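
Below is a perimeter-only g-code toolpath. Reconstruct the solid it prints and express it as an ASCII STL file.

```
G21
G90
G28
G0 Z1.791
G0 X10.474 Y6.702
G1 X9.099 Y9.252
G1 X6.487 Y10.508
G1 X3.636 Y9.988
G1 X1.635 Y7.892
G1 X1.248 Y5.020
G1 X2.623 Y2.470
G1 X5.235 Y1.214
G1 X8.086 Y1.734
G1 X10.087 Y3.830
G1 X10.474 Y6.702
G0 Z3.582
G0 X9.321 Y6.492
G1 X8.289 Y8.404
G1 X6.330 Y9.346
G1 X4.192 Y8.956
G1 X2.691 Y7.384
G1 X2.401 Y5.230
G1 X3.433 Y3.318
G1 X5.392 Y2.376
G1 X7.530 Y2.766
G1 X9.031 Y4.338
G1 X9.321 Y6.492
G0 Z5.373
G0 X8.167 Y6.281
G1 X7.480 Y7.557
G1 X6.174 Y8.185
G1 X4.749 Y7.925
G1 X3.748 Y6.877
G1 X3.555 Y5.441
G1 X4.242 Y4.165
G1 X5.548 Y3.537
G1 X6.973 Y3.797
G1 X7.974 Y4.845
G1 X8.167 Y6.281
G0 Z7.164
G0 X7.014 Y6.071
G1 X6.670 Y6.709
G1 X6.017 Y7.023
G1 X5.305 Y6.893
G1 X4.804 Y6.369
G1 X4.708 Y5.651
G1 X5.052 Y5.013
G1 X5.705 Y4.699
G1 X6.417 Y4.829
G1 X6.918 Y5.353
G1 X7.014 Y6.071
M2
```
solid part
  facet normal 0.0000 0.0000 -1.0000
    outer loop
      vertex 6.643 11.670 0.000
      vertex 9.908 10.100 0.000
      vertex 11.627 6.912 0.000
    endloop
  endfacet
  facet normal 0.0000 0.0000 -1.0000
    outer loop
      vertex 3.080 11.020 0.000
      vertex 6.643 11.670 0.000
      vertex 11.627 6.912 0.000
    endloop
  endfacet
  facet normal 0.0000 0.0000 -1.0000
    outer loop
      vertex 0.578 8.400 0.000
      vertex 3.080 11.020 0.000
      vertex 11.627 6.912 0.000
    endloop
  endfacet
  facet normal 0.0000 0.0000 -1.0000
    outer loop
      vertex 0.095 4.810 0.000
      vertex 0.578 8.400 0.000
      vertex 11.627 6.912 0.000
    endloop
  endfacet
  facet normal 0.0000 0.0000 -1.0000
    outer loop
      vertex 1.814 1.622 0.000
      vertex 0.095 4.810 0.000
      vertex 11.627 6.912 0.000
    endloop
  endfacet
  facet normal 0.0000 0.0000 -1.0000
    outer loop
      vertex 5.079 0.052 0.000
      vertex 1.814 1.622 0.000
      vertex 11.627 6.912 0.000
    endloop
  endfacet
  facet normal 0.0000 0.0000 -1.0000
    outer loop
      vertex 8.642 0.702 0.000
      vertex 5.079 0.052 0.000
      vertex 11.627 6.912 0.000
    endloop
  endfacet
  facet normal 0.0000 0.0000 -1.0000
    outer loop
      vertex 11.144 3.322 0.000
      vertex 8.642 0.702 0.000
      vertex 11.627 6.912 0.000
    endloop
  endfacet
  facet normal 0.7473 0.4029 0.5284
    outer loop
      vertex 11.627 6.912 0.000
      vertex 9.908 10.100 0.000
      vertex 5.861 5.861 8.955
    endloop
  endfacet
  facet normal 0.3679 0.7651 0.5284
    outer loop
      vertex 9.908 10.100 0.000
      vertex 6.643 11.670 0.000
      vertex 5.861 5.861 8.955
    endloop
  endfacet
  facet normal -0.1524 0.8352 0.5285
    outer loop
      vertex 6.643 11.670 0.000
      vertex 3.080 11.020 0.000
      vertex 5.861 5.861 8.955
    endloop
  endfacet
  facet normal -0.6140 0.5863 0.5285
    outer loop
      vertex 3.080 11.020 0.000
      vertex 0.578 8.400 0.000
      vertex 5.861 5.861 8.955
    endloop
  endfacet
  facet normal -0.8414 0.1132 0.5285
    outer loop
      vertex 0.578 8.400 0.000
      vertex 0.095 4.810 0.000
      vertex 5.861 5.861 8.955
    endloop
  endfacet
  facet normal -0.7473 -0.4029 0.5284
    outer loop
      vertex 0.095 4.810 0.000
      vertex 1.814 1.622 0.000
      vertex 5.861 5.861 8.955
    endloop
  endfacet
  facet normal -0.3679 -0.7651 0.5284
    outer loop
      vertex 1.814 1.622 0.000
      vertex 5.079 0.052 0.000
      vertex 5.861 5.861 8.955
    endloop
  endfacet
  facet normal 0.1524 -0.8352 0.5285
    outer loop
      vertex 5.079 0.052 0.000
      vertex 8.642 0.702 0.000
      vertex 5.861 5.861 8.955
    endloop
  endfacet
  facet normal 0.6140 -0.5863 0.5285
    outer loop
      vertex 8.642 0.702 0.000
      vertex 11.144 3.322 0.000
      vertex 5.861 5.861 8.955
    endloop
  endfacet
  facet normal 0.8414 -0.1132 0.5285
    outer loop
      vertex 11.144 3.322 0.000
      vertex 11.627 6.912 0.000
      vertex 5.861 5.861 8.955
    endloop
  endfacet
endsolid part

The G0 Z moves step by Δz≈1.791 mm. The G1 loops shrink linearly with z, so the solid tapers from its base footprint up to z≈8.96. Closing with a flat bottom cap and the tapered top and triangulating gives 18 facets — a regular 10-sided pyramid, base circumscribed radius ≈ 5.86 mm, apex at z ≈ 8.96 mm.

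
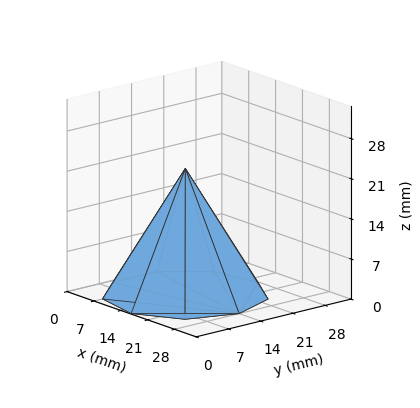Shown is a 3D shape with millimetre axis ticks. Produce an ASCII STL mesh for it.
Reading the render: the shape is a regular 9-sided pyramid, base circumscribed radius ≈ 14 mm, apex at z ≈ 22 mm (dimensions read to the nearest mm from the axis ticks). For the STL, each face is triangulated and given an outward normal.

solid part
  facet normal 0.0000 0.0000 -1.0000
    outer loop
      vertex 16.431 27.787 0.000
      vertex 24.725 22.999 0.000
      vertex 28.000 14.000 0.000
    endloop
  endfacet
  facet normal 0.0000 0.0000 -1.0000
    outer loop
      vertex 7.000 26.124 0.000
      vertex 16.431 27.787 0.000
      vertex 28.000 14.000 0.000
    endloop
  endfacet
  facet normal 0.0000 0.0000 -1.0000
    outer loop
      vertex 0.844 18.788 0.000
      vertex 7.000 26.124 0.000
      vertex 28.000 14.000 0.000
    endloop
  endfacet
  facet normal 0.0000 0.0000 -1.0000
    outer loop
      vertex 0.844 9.212 0.000
      vertex 0.844 18.788 0.000
      vertex 28.000 14.000 0.000
    endloop
  endfacet
  facet normal 0.0000 0.0000 -1.0000
    outer loop
      vertex 7.000 1.876 0.000
      vertex 0.844 9.212 0.000
      vertex 28.000 14.000 0.000
    endloop
  endfacet
  facet normal 0.0000 0.0000 -1.0000
    outer loop
      vertex 16.431 0.213 0.000
      vertex 7.000 1.876 0.000
      vertex 28.000 14.000 0.000
    endloop
  endfacet
  facet normal 0.0000 0.0000 -1.0000
    outer loop
      vertex 24.725 5.001 0.000
      vertex 16.431 0.213 0.000
      vertex 28.000 14.000 0.000
    endloop
  endfacet
  facet normal 0.8065 0.2935 0.5132
    outer loop
      vertex 28.000 14.000 0.000
      vertex 24.725 22.999 0.000
      vertex 14.000 14.000 22.000
    endloop
  endfacet
  facet normal 0.4291 0.7433 0.5132
    outer loop
      vertex 24.725 22.999 0.000
      vertex 16.431 27.787 0.000
      vertex 14.000 14.000 22.000
    endloop
  endfacet
  facet normal -0.1490 0.8452 0.5132
    outer loop
      vertex 16.431 27.787 0.000
      vertex 7.000 26.124 0.000
      vertex 14.000 14.000 22.000
    endloop
  endfacet
  facet normal -0.6574 0.5517 0.5132
    outer loop
      vertex 7.000 26.124 0.000
      vertex 0.844 18.788 0.000
      vertex 14.000 14.000 22.000
    endloop
  endfacet
  facet normal -0.8582 0.0000 0.5132
    outer loop
      vertex 0.844 18.788 0.000
      vertex 0.844 9.212 0.000
      vertex 14.000 14.000 22.000
    endloop
  endfacet
  facet normal -0.6574 -0.5517 0.5132
    outer loop
      vertex 0.844 9.212 0.000
      vertex 7.000 1.876 0.000
      vertex 14.000 14.000 22.000
    endloop
  endfacet
  facet normal -0.1490 -0.8452 0.5132
    outer loop
      vertex 7.000 1.876 0.000
      vertex 16.431 0.213 0.000
      vertex 14.000 14.000 22.000
    endloop
  endfacet
  facet normal 0.4291 -0.7433 0.5132
    outer loop
      vertex 16.431 0.213 0.000
      vertex 24.725 5.001 0.000
      vertex 14.000 14.000 22.000
    endloop
  endfacet
  facet normal 0.8065 -0.2935 0.5132
    outer loop
      vertex 24.725 5.001 0.000
      vertex 28.000 14.000 0.000
      vertex 14.000 14.000 22.000
    endloop
  endfacet
endsolid part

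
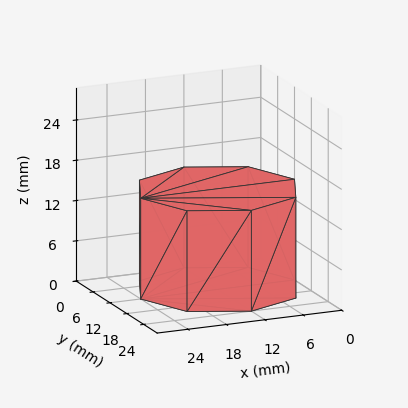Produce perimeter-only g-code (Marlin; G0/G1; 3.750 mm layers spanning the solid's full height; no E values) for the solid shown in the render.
Reading the render: the shape is a regular 8-sided prism (a cylinder approximated with 8 flat sides), circumscribed radius ≈ 12 mm, height ≈ 15 mm (dimensions read to the nearest mm from the axis ticks). For the g-code, the solid's height is divided into equal slices at the stated Δz and each level perimeter traced with G1 moves after a G0 lift.

; perimeter-only toolpath
G21 ; units = mm
G90 ; absolute positioning
G28 ; home
; layer 1
G0 Z3.750
G0 X24.000 Y12.000
G1 X20.485 Y20.485
G1 X12.000 Y24.000
G1 X3.515 Y20.485
G1 X0.000 Y12.000
G1 X3.515 Y3.515
G1 X12.000 Y0.000
G1 X20.485 Y3.515
G1 X24.000 Y12.000
; layer 2
G0 Z7.500
G0 X24.000 Y12.000
G1 X20.485 Y20.485
G1 X12.000 Y24.000
G1 X3.515 Y20.485
G1 X0.000 Y12.000
G1 X3.515 Y3.515
G1 X12.000 Y0.000
G1 X20.485 Y3.515
G1 X24.000 Y12.000
; layer 3
G0 Z11.250
G0 X24.000 Y12.000
G1 X20.485 Y20.485
G1 X12.000 Y24.000
G1 X3.515 Y20.485
G1 X0.000 Y12.000
G1 X3.515 Y3.515
G1 X12.000 Y0.000
G1 X20.485 Y3.515
G1 X24.000 Y12.000
; layer 4
G0 Z15.000
G0 X24.000 Y12.000
G1 X20.485 Y20.485
G1 X12.000 Y24.000
G1 X3.515 Y20.485
G1 X0.000 Y12.000
G1 X3.515 Y3.515
G1 X12.000 Y0.000
G1 X20.485 Y3.515
G1 X24.000 Y12.000
M2 ; end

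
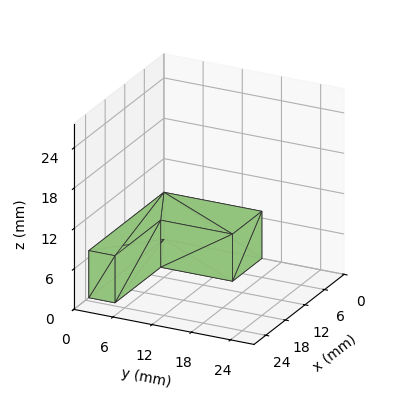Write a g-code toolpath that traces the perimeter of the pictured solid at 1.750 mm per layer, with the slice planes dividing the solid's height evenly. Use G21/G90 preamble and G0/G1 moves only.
Reading the render: the shape is an L-shaped prism: outer 23 × 15 mm, arm thicknesses ≈ 4 mm (horizontal) and 9 mm (vertical), extruded 7 mm in z (dimensions read to the nearest mm from the axis ticks). For the g-code, the solid's height is divided into equal slices at the stated Δz and each level perimeter traced with G1 moves after a G0 lift.

; perimeter-only toolpath
G21 ; units = mm
G90 ; absolute positioning
G28 ; home
; layer 1
G0 Z1.750
G0 X0.000 Y0.000
G1 X23.000 Y0.000
G1 X23.000 Y4.000
G1 X9.000 Y4.000
G1 X9.000 Y15.000
G1 X0.000 Y15.000
G1 X0.000 Y0.000
; layer 2
G0 Z3.500
G0 X0.000 Y0.000
G1 X23.000 Y0.000
G1 X23.000 Y4.000
G1 X9.000 Y4.000
G1 X9.000 Y15.000
G1 X0.000 Y15.000
G1 X0.000 Y0.000
; layer 3
G0 Z5.250
G0 X0.000 Y0.000
G1 X23.000 Y0.000
G1 X23.000 Y4.000
G1 X9.000 Y4.000
G1 X9.000 Y15.000
G1 X0.000 Y15.000
G1 X0.000 Y0.000
; layer 4
G0 Z7.000
G0 X0.000 Y0.000
G1 X23.000 Y0.000
G1 X23.000 Y4.000
G1 X9.000 Y4.000
G1 X9.000 Y15.000
G1 X0.000 Y15.000
G1 X0.000 Y0.000
M2 ; end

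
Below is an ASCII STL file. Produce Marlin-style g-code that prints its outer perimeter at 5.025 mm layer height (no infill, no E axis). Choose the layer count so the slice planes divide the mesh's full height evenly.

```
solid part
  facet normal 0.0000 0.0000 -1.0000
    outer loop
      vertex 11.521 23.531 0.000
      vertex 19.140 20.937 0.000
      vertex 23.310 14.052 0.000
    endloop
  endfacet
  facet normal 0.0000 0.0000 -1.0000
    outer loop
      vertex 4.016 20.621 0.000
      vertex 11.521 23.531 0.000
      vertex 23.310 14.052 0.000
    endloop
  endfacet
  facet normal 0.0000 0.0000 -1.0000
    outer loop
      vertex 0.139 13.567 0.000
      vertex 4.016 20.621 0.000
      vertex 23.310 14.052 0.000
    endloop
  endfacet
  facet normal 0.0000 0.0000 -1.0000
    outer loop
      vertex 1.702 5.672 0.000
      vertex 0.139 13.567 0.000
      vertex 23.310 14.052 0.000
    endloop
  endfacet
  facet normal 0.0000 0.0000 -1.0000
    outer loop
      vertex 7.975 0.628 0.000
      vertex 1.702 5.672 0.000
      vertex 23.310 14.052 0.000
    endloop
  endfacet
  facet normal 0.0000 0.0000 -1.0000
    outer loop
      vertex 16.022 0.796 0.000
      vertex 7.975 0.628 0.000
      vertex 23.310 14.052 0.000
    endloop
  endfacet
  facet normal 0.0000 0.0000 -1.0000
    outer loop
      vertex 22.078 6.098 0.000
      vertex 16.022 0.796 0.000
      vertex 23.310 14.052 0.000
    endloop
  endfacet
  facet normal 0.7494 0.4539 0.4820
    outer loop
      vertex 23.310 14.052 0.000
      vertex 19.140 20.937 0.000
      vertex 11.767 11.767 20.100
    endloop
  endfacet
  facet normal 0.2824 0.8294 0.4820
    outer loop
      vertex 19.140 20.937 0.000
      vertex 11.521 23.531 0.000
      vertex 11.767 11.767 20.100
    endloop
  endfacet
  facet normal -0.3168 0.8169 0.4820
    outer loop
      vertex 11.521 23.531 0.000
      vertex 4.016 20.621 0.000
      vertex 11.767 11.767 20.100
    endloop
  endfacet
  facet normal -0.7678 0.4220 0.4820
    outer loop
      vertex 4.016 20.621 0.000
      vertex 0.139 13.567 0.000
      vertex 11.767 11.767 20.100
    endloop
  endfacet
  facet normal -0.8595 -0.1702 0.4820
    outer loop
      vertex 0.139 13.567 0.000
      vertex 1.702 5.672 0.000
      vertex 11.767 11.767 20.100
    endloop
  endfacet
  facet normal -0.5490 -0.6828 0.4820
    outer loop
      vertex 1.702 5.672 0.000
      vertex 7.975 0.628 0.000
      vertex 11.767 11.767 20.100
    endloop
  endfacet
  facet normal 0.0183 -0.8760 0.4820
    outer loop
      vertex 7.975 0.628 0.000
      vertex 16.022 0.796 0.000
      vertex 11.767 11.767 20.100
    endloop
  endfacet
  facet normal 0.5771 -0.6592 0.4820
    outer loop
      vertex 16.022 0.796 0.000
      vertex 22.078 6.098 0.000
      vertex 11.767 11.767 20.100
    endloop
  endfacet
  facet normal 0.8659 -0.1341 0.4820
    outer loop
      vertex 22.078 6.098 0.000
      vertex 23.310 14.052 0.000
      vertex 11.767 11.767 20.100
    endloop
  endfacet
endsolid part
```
; perimeter-only toolpath
G21 ; units = mm
G90 ; absolute positioning
G28 ; home
; layer 1
G0 Z5.025
G0 X20.424 Y13.481
G1 X17.297 Y18.645
G1 X11.582 Y20.590
G1 X5.954 Y18.407
G1 X3.046 Y13.117
G1 X4.218 Y7.196
G1 X8.923 Y3.413
G1 X14.958 Y3.539
G1 X19.500 Y7.515
G1 X20.424 Y13.481
; layer 2
G0 Z10.050
G0 X17.538 Y12.909
G1 X15.454 Y16.352
G1 X11.644 Y17.649
G1 X7.891 Y16.194
G1 X5.953 Y12.667
G1 X6.734 Y8.720
G1 X9.871 Y6.197
G1 X13.894 Y6.281
G1 X16.922 Y8.932
G1 X17.538 Y12.909
; layer 3
G0 Z15.075
G0 X14.653 Y12.338
G1 X13.610 Y14.059
G1 X11.706 Y14.708
G1 X9.829 Y13.980
G1 X8.860 Y12.217
G1 X9.251 Y10.243
G1 X10.819 Y8.982
G1 X12.831 Y9.024
G1 X14.345 Y10.350
G1 X14.653 Y12.338
M2 ; end

The solid is a regular 9-sided pyramid, base circumscribed radius ≈ 11.8 mm, apex at z ≈ 20.1 mm. Slicing at Δz = 5.025 mm — 4 equal slices spanning the solid's height, so layer i sits at z = i·h/4 — gives 3 non-empty perimeters. Each is a 9-segment closed polygon; G0 lifts to the layer z and rapids to the start vertex, then G1 traces the edges. The cross-section shrinks linearly with z (the slice at the apex is degenerate and omitted).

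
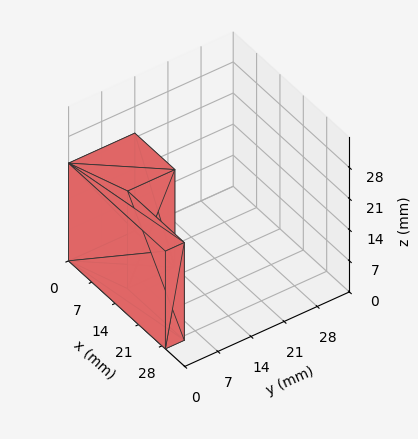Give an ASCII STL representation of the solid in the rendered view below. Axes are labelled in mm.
Reading the render: the shape is an L-shaped prism: outer 29 × 14 mm, arm thicknesses ≈ 4 mm (horizontal) and 12 mm (vertical), extruded 22 mm in z (dimensions read to the nearest mm from the axis ticks). For the STL, each face is triangulated and given an outward normal.

solid part
  facet normal 0.0000 0.0000 -1.0000
    outer loop
      vertex 29.000 4.000 0.000
      vertex 29.000 0.000 0.000
      vertex 0.000 0.000 0.000
    endloop
  endfacet
  facet normal 0.0000 0.0000 -1.0000
    outer loop
      vertex 12.000 4.000 0.000
      vertex 29.000 4.000 0.000
      vertex 0.000 0.000 0.000
    endloop
  endfacet
  facet normal 0.0000 0.0000 -1.0000
    outer loop
      vertex 12.000 14.000 0.000
      vertex 12.000 4.000 0.000
      vertex 0.000 0.000 0.000
    endloop
  endfacet
  facet normal 0.0000 0.0000 -1.0000
    outer loop
      vertex 0.000 14.000 0.000
      vertex 12.000 14.000 0.000
      vertex 0.000 0.000 0.000
    endloop
  endfacet
  facet normal 0.0000 0.0000 1.0000
    outer loop
      vertex 0.000 0.000 22.000
      vertex 29.000 0.000 22.000
      vertex 29.000 4.000 22.000
    endloop
  endfacet
  facet normal 0.0000 0.0000 1.0000
    outer loop
      vertex 0.000 0.000 22.000
      vertex 29.000 4.000 22.000
      vertex 12.000 4.000 22.000
    endloop
  endfacet
  facet normal 0.0000 0.0000 1.0000
    outer loop
      vertex 0.000 0.000 22.000
      vertex 12.000 4.000 22.000
      vertex 12.000 14.000 22.000
    endloop
  endfacet
  facet normal 0.0000 0.0000 1.0000
    outer loop
      vertex 0.000 0.000 22.000
      vertex 12.000 14.000 22.000
      vertex 0.000 14.000 22.000
    endloop
  endfacet
  facet normal 0.0000 -1.0000 0.0000
    outer loop
      vertex 0.000 0.000 0.000
      vertex 29.000 0.000 0.000
      vertex 29.000 0.000 22.000
    endloop
  endfacet
  facet normal 0.0000 -1.0000 0.0000
    outer loop
      vertex 0.000 0.000 0.000
      vertex 29.000 0.000 22.000
      vertex 0.000 0.000 22.000
    endloop
  endfacet
  facet normal 1.0000 0.0000 0.0000
    outer loop
      vertex 29.000 0.000 0.000
      vertex 29.000 4.000 0.000
      vertex 29.000 4.000 22.000
    endloop
  endfacet
  facet normal 1.0000 0.0000 0.0000
    outer loop
      vertex 29.000 0.000 0.000
      vertex 29.000 4.000 22.000
      vertex 29.000 0.000 22.000
    endloop
  endfacet
  facet normal 0.0000 1.0000 0.0000
    outer loop
      vertex 29.000 4.000 0.000
      vertex 12.000 4.000 0.000
      vertex 12.000 4.000 22.000
    endloop
  endfacet
  facet normal 0.0000 1.0000 0.0000
    outer loop
      vertex 29.000 4.000 0.000
      vertex 12.000 4.000 22.000
      vertex 29.000 4.000 22.000
    endloop
  endfacet
  facet normal 1.0000 0.0000 0.0000
    outer loop
      vertex 12.000 4.000 0.000
      vertex 12.000 14.000 0.000
      vertex 12.000 14.000 22.000
    endloop
  endfacet
  facet normal 1.0000 0.0000 0.0000
    outer loop
      vertex 12.000 4.000 0.000
      vertex 12.000 14.000 22.000
      vertex 12.000 4.000 22.000
    endloop
  endfacet
  facet normal 0.0000 1.0000 0.0000
    outer loop
      vertex 12.000 14.000 0.000
      vertex 0.000 14.000 0.000
      vertex 0.000 14.000 22.000
    endloop
  endfacet
  facet normal 0.0000 1.0000 0.0000
    outer loop
      vertex 12.000 14.000 0.000
      vertex 0.000 14.000 22.000
      vertex 12.000 14.000 22.000
    endloop
  endfacet
  facet normal -1.0000 0.0000 0.0000
    outer loop
      vertex 0.000 14.000 0.000
      vertex 0.000 0.000 0.000
      vertex 0.000 0.000 22.000
    endloop
  endfacet
  facet normal -1.0000 0.0000 0.0000
    outer loop
      vertex 0.000 14.000 0.000
      vertex 0.000 0.000 22.000
      vertex 0.000 14.000 22.000
    endloop
  endfacet
endsolid part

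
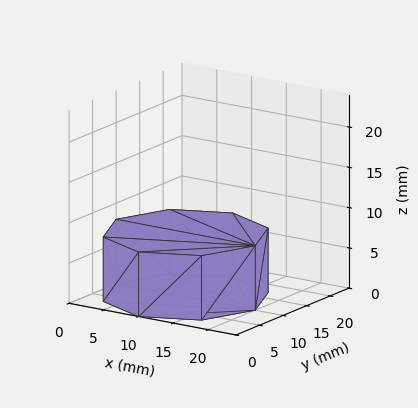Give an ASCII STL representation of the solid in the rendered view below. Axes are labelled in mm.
Reading the render: the shape is a regular 8-sided prism (a cylinder approximated with 8 flat sides), circumscribed radius ≈ 10 mm, height ≈ 8 mm (dimensions read to the nearest mm from the axis ticks). For the STL, each face is triangulated and given an outward normal.

solid part
  facet normal 0.0000 0.0000 -1.0000
    outer loop
      vertex 10.00 20.00 0.00
      vertex 17.07 17.07 0.00
      vertex 20.00 10.00 0.00
    endloop
  endfacet
  facet normal 0.0000 0.0000 -1.0000
    outer loop
      vertex 2.93 17.07 0.00
      vertex 10.00 20.00 0.00
      vertex 20.00 10.00 0.00
    endloop
  endfacet
  facet normal 0.0000 0.0000 -1.0000
    outer loop
      vertex 0.00 10.00 0.00
      vertex 2.93 17.07 0.00
      vertex 20.00 10.00 0.00
    endloop
  endfacet
  facet normal 0.0000 0.0000 -1.0000
    outer loop
      vertex 2.93 2.93 0.00
      vertex 0.00 10.00 0.00
      vertex 20.00 10.00 0.00
    endloop
  endfacet
  facet normal 0.0000 0.0000 -1.0000
    outer loop
      vertex 10.00 0.00 0.00
      vertex 2.93 2.93 0.00
      vertex 20.00 10.00 0.00
    endloop
  endfacet
  facet normal 0.0000 0.0000 -1.0000
    outer loop
      vertex 17.07 2.93 0.00
      vertex 10.00 0.00 0.00
      vertex 20.00 10.00 0.00
    endloop
  endfacet
  facet normal 0.0000 0.0000 1.0000
    outer loop
      vertex 20.00 10.00 8.00
      vertex 17.07 17.07 8.00
      vertex 10.00 20.00 8.00
    endloop
  endfacet
  facet normal 0.0000 0.0000 1.0000
    outer loop
      vertex 20.00 10.00 8.00
      vertex 10.00 20.00 8.00
      vertex 2.93 17.07 8.00
    endloop
  endfacet
  facet normal 0.0000 0.0000 1.0000
    outer loop
      vertex 20.00 10.00 8.00
      vertex 2.93 17.07 8.00
      vertex 0.00 10.00 8.00
    endloop
  endfacet
  facet normal 0.0000 0.0000 1.0000
    outer loop
      vertex 20.00 10.00 8.00
      vertex 0.00 10.00 8.00
      vertex 2.93 2.93 8.00
    endloop
  endfacet
  facet normal 0.0000 0.0000 1.0000
    outer loop
      vertex 20.00 10.00 8.00
      vertex 2.93 2.93 8.00
      vertex 10.00 0.00 8.00
    endloop
  endfacet
  facet normal 0.0000 0.0000 1.0000
    outer loop
      vertex 20.00 10.00 8.00
      vertex 10.00 0.00 8.00
      vertex 17.07 2.93 8.00
    endloop
  endfacet
  facet normal 0.9238 0.3829 0.0000
    outer loop
      vertex 20.00 10.00 0.00
      vertex 17.07 17.07 0.00
      vertex 17.07 17.07 8.00
    endloop
  endfacet
  facet normal 0.9238 0.3829 0.0000
    outer loop
      vertex 20.00 10.00 0.00
      vertex 17.07 17.07 8.00
      vertex 20.00 10.00 8.00
    endloop
  endfacet
  facet normal 0.3829 0.9238 0.0000
    outer loop
      vertex 17.07 17.07 0.00
      vertex 10.00 20.00 0.00
      vertex 10.00 20.00 8.00
    endloop
  endfacet
  facet normal 0.3829 0.9238 0.0000
    outer loop
      vertex 17.07 17.07 0.00
      vertex 10.00 20.00 8.00
      vertex 17.07 17.07 8.00
    endloop
  endfacet
  facet normal -0.3829 0.9238 0.0000
    outer loop
      vertex 10.00 20.00 0.00
      vertex 2.93 17.07 0.00
      vertex 2.93 17.07 8.00
    endloop
  endfacet
  facet normal -0.3829 0.9238 0.0000
    outer loop
      vertex 10.00 20.00 0.00
      vertex 2.93 17.07 8.00
      vertex 10.00 20.00 8.00
    endloop
  endfacet
  facet normal -0.9238 0.3829 0.0000
    outer loop
      vertex 2.93 17.07 0.00
      vertex 0.00 10.00 0.00
      vertex 0.00 10.00 8.00
    endloop
  endfacet
  facet normal -0.9238 0.3829 0.0000
    outer loop
      vertex 2.93 17.07 0.00
      vertex 0.00 10.00 8.00
      vertex 2.93 17.07 8.00
    endloop
  endfacet
  facet normal -0.9238 -0.3829 0.0000
    outer loop
      vertex 0.00 10.00 0.00
      vertex 2.93 2.93 0.00
      vertex 2.93 2.93 8.00
    endloop
  endfacet
  facet normal -0.9238 -0.3829 0.0000
    outer loop
      vertex 0.00 10.00 0.00
      vertex 2.93 2.93 8.00
      vertex 0.00 10.00 8.00
    endloop
  endfacet
  facet normal -0.3829 -0.9238 0.0000
    outer loop
      vertex 2.93 2.93 0.00
      vertex 10.00 0.00 0.00
      vertex 10.00 0.00 8.00
    endloop
  endfacet
  facet normal -0.3829 -0.9238 0.0000
    outer loop
      vertex 2.93 2.93 0.00
      vertex 10.00 0.00 8.00
      vertex 2.93 2.93 8.00
    endloop
  endfacet
  facet normal 0.3829 -0.9238 0.0000
    outer loop
      vertex 10.00 0.00 0.00
      vertex 17.07 2.93 0.00
      vertex 17.07 2.93 8.00
    endloop
  endfacet
  facet normal 0.3829 -0.9238 0.0000
    outer loop
      vertex 10.00 0.00 0.00
      vertex 17.07 2.93 8.00
      vertex 10.00 0.00 8.00
    endloop
  endfacet
  facet normal 0.9238 -0.3829 0.0000
    outer loop
      vertex 17.07 2.93 0.00
      vertex 20.00 10.00 0.00
      vertex 20.00 10.00 8.00
    endloop
  endfacet
  facet normal 0.9238 -0.3829 0.0000
    outer loop
      vertex 17.07 2.93 0.00
      vertex 20.00 10.00 8.00
      vertex 17.07 2.93 8.00
    endloop
  endfacet
endsolid part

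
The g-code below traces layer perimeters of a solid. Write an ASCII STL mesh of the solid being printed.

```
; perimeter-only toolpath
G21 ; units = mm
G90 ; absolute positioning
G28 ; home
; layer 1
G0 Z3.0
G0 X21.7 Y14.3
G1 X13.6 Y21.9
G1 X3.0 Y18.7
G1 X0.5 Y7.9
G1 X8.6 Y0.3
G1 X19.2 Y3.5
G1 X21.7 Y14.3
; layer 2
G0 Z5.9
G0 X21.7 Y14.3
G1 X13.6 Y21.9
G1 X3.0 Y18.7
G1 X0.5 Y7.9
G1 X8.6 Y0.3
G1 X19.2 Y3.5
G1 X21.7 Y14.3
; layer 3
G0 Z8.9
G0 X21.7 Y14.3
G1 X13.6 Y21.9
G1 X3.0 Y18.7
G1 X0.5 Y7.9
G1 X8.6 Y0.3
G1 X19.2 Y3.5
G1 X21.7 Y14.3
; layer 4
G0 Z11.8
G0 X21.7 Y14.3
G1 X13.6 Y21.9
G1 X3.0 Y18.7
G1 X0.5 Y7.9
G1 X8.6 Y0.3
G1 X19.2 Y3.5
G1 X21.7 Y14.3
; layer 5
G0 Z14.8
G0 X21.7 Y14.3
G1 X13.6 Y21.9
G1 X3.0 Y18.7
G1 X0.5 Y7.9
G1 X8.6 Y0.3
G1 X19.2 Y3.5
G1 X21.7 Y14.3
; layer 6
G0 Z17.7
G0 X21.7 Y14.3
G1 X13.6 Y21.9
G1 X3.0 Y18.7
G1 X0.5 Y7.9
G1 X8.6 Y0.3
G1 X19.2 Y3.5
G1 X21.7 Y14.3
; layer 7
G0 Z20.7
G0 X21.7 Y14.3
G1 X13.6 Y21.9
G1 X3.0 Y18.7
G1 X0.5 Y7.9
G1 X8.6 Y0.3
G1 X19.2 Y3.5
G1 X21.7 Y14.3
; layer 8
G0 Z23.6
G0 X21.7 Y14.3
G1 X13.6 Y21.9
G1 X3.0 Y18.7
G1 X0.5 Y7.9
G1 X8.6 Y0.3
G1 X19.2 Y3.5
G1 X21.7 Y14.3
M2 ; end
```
solid part
  facet normal 0.0000 0.0000 -1.0000
    outer loop
      vertex 3.0 18.7 0.0
      vertex 13.6 21.9 0.0
      vertex 21.7 14.3 0.0
    endloop
  endfacet
  facet normal 0.0000 0.0000 -1.0000
    outer loop
      vertex 0.5 7.9 0.0
      vertex 3.0 18.7 0.0
      vertex 21.7 14.3 0.0
    endloop
  endfacet
  facet normal 0.0000 0.0000 -1.0000
    outer loop
      vertex 8.6 0.3 0.0
      vertex 0.5 7.9 0.0
      vertex 21.7 14.3 0.0
    endloop
  endfacet
  facet normal 0.0000 0.0000 -1.0000
    outer loop
      vertex 19.2 3.5 0.0
      vertex 8.6 0.3 0.0
      vertex 21.7 14.3 0.0
    endloop
  endfacet
  facet normal 0.0000 0.0000 1.0000
    outer loop
      vertex 21.7 14.3 23.6
      vertex 13.6 21.9 23.6
      vertex 3.0 18.7 23.6
    endloop
  endfacet
  facet normal 0.0000 0.0000 1.0000
    outer loop
      vertex 21.7 14.3 23.6
      vertex 3.0 18.7 23.6
      vertex 0.5 7.9 23.6
    endloop
  endfacet
  facet normal 0.0000 0.0000 1.0000
    outer loop
      vertex 21.7 14.3 23.6
      vertex 0.5 7.9 23.6
      vertex 8.6 0.3 23.6
    endloop
  endfacet
  facet normal 0.0000 0.0000 1.0000
    outer loop
      vertex 21.7 14.3 23.6
      vertex 8.6 0.3 23.6
      vertex 19.2 3.5 23.6
    endloop
  endfacet
  facet normal 0.6842 0.7293 0.0000
    outer loop
      vertex 21.7 14.3 0.0
      vertex 13.6 21.9 0.0
      vertex 13.6 21.9 23.6
    endloop
  endfacet
  facet normal 0.6842 0.7293 0.0000
    outer loop
      vertex 21.7 14.3 0.0
      vertex 13.6 21.9 23.6
      vertex 21.7 14.3 23.6
    endloop
  endfacet
  facet normal -0.2890 0.9573 0.0000
    outer loop
      vertex 13.6 21.9 0.0
      vertex 3.0 18.7 0.0
      vertex 3.0 18.7 23.6
    endloop
  endfacet
  facet normal -0.2890 0.9573 0.0000
    outer loop
      vertex 13.6 21.9 0.0
      vertex 3.0 18.7 23.6
      vertex 13.6 21.9 23.6
    endloop
  endfacet
  facet normal -0.9742 0.2255 0.0000
    outer loop
      vertex 3.0 18.7 0.0
      vertex 0.5 7.9 0.0
      vertex 0.5 7.9 23.6
    endloop
  endfacet
  facet normal -0.9742 0.2255 0.0000
    outer loop
      vertex 3.0 18.7 0.0
      vertex 0.5 7.9 23.6
      vertex 3.0 18.7 23.6
    endloop
  endfacet
  facet normal -0.6842 -0.7293 0.0000
    outer loop
      vertex 0.5 7.9 0.0
      vertex 8.6 0.3 0.0
      vertex 8.6 0.3 23.6
    endloop
  endfacet
  facet normal -0.6842 -0.7293 0.0000
    outer loop
      vertex 0.5 7.9 0.0
      vertex 8.6 0.3 23.6
      vertex 0.5 7.9 23.6
    endloop
  endfacet
  facet normal 0.2890 -0.9573 0.0000
    outer loop
      vertex 8.6 0.3 0.0
      vertex 19.2 3.5 0.0
      vertex 19.2 3.5 23.6
    endloop
  endfacet
  facet normal 0.2890 -0.9573 0.0000
    outer loop
      vertex 8.6 0.3 0.0
      vertex 19.2 3.5 23.6
      vertex 8.6 0.3 23.6
    endloop
  endfacet
  facet normal 0.9742 -0.2255 0.0000
    outer loop
      vertex 19.2 3.5 0.0
      vertex 21.7 14.3 0.0
      vertex 21.7 14.3 23.6
    endloop
  endfacet
  facet normal 0.9742 -0.2255 0.0000
    outer loop
      vertex 19.2 3.5 0.0
      vertex 21.7 14.3 23.6
      vertex 19.2 3.5 23.6
    endloop
  endfacet
endsolid part

The G0 Z moves step by Δz≈3.0 mm. Every layer's G1 loop is the same polygon, so the solid is a straight extrusion of it from z=0 to z≈23.6. Closing with flat bottom and top caps and triangulating gives 20 facets — a regular 6-sided prism (a cylinder approximated with 6 flat sides), circumscribed radius ≈ 11.1 mm, height ≈ 23.6 mm.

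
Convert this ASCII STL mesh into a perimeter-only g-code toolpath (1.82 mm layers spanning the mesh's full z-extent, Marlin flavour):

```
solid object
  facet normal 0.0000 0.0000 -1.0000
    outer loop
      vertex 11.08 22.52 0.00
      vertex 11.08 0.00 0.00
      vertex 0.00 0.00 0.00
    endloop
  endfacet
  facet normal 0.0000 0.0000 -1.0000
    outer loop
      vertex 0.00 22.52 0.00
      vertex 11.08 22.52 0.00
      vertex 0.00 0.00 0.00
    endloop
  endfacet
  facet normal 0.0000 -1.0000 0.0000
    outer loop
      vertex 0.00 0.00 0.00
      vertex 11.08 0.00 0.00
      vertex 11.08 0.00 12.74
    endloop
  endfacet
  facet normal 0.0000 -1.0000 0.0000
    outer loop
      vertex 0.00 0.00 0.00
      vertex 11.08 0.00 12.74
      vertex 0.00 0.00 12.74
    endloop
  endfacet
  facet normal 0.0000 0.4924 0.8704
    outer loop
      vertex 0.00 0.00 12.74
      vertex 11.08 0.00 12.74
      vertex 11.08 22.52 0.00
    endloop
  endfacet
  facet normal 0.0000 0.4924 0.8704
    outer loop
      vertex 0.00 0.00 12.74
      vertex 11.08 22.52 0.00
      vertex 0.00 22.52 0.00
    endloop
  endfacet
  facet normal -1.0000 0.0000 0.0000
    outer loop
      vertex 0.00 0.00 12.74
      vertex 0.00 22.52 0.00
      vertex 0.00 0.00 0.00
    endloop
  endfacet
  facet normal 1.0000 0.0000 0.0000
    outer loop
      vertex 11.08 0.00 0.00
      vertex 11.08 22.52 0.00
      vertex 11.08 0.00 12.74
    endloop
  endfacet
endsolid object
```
; perimeter-only toolpath
G21 ; units = mm
G90 ; absolute positioning
G28 ; home
; layer 1
G0 Z1.82
G0 X0.00 Y0.00
G1 X11.08 Y0.00
G1 X11.08 Y19.30
G1 X0.00 Y19.30
G1 X0.00 Y0.00
; layer 2
G0 Z3.64
G0 X0.00 Y0.00
G1 X11.08 Y0.00
G1 X11.08 Y16.09
G1 X0.00 Y16.09
G1 X0.00 Y0.00
; layer 3
G0 Z5.46
G0 X0.00 Y0.00
G1 X11.08 Y0.00
G1 X11.08 Y12.87
G1 X0.00 Y12.87
G1 X0.00 Y0.00
; layer 4
G0 Z7.28
G0 X0.00 Y0.00
G1 X11.08 Y0.00
G1 X11.08 Y9.65
G1 X0.00 Y9.65
G1 X0.00 Y0.00
; layer 5
G0 Z9.10
G0 X0.00 Y0.00
G1 X11.08 Y0.00
G1 X11.08 Y6.43
G1 X0.00 Y6.43
G1 X0.00 Y0.00
; layer 6
G0 Z10.92
G0 X0.00 Y0.00
G1 X11.08 Y0.00
G1 X11.08 Y3.22
G1 X0.00 Y3.22
G1 X0.00 Y0.00
M2 ; end

The solid is a wedge (ramp): 11.1 × 22.5 mm base, rising to 12.7 mm along the y=0 edge and sloping linearly to z=0 at y=22.5. Slicing at Δz = 1.82 mm — 7 equal slices spanning the solid's height, so layer i sits at z = i·h/7 — gives 6 non-empty perimeters. Each is a 4-segment closed polygon; G0 lifts to the layer z and rapids to the start vertex, then G1 traces the edges. The cross-section shrinks linearly with z (the slice at the apex is degenerate and omitted).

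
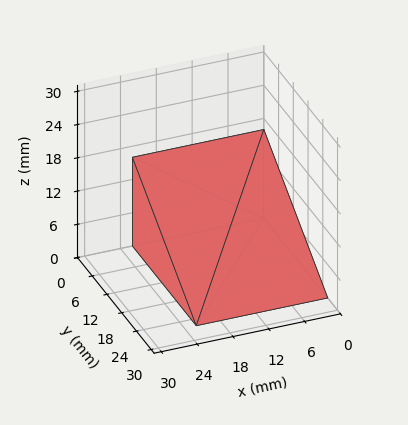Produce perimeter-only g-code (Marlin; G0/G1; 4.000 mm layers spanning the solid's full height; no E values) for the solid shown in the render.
Reading the render: the shape is a wedge (ramp): 22 × 26 mm base, rising to 16 mm along the y=0 edge and sloping linearly to z=0 at y=26 (dimensions read to the nearest mm from the axis ticks). For the g-code, the solid's height is divided into equal slices at the stated Δz and each level perimeter traced with G1 moves after a G0 lift.

; perimeter-only toolpath
G21 ; units = mm
G90 ; absolute positioning
G28 ; home
; layer 1
G0 Z4.000
G0 X0.000 Y0.000
G1 X22.000 Y0.000
G1 X22.000 Y19.500
G1 X0.000 Y19.500
G1 X0.000 Y0.000
; layer 2
G0 Z8.000
G0 X0.000 Y0.000
G1 X22.000 Y0.000
G1 X22.000 Y13.000
G1 X0.000 Y13.000
G1 X0.000 Y0.000
; layer 3
G0 Z12.000
G0 X0.000 Y0.000
G1 X22.000 Y0.000
G1 X22.000 Y6.500
G1 X0.000 Y6.500
G1 X0.000 Y0.000
M2 ; end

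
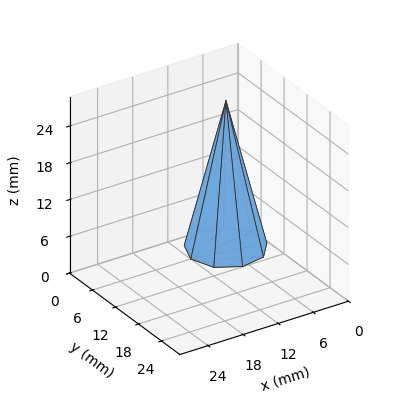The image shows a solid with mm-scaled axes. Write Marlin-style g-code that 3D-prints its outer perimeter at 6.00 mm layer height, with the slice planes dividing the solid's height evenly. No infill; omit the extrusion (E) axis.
Reading the render: the shape is a regular 9-sided pyramid, base circumscribed radius ≈ 6 mm, apex at z ≈ 24 mm (dimensions read to the nearest mm from the axis ticks). For the g-code, the solid's height is divided into equal slices at the stated Δz and each level perimeter traced with G1 moves after a G0 lift.

; perimeter-only toolpath
G21 ; units = mm
G90 ; absolute positioning
G28 ; home
; layer 1
G0 Z6.00
G0 X10.50 Y6.00
G1 X9.45 Y8.89
G1 X6.78 Y10.43
G1 X3.75 Y9.90
G1 X1.77 Y7.54
G1 X1.77 Y4.46
G1 X3.75 Y2.10
G1 X6.78 Y1.57
G1 X9.45 Y3.10
G1 X10.50 Y6.00
; layer 2
G0 Z12.00
G0 X9.00 Y6.00
G1 X8.30 Y7.93
G1 X6.52 Y8.96
G1 X4.50 Y8.60
G1 X3.18 Y7.03
G1 X3.18 Y4.97
G1 X4.50 Y3.40
G1 X6.52 Y3.04
G1 X8.30 Y4.07
G1 X9.00 Y6.00
; layer 3
G0 Z18.00
G0 X7.50 Y6.00
G1 X7.15 Y6.96
G1 X6.26 Y7.48
G1 X5.25 Y7.30
G1 X4.59 Y6.51
G1 X4.59 Y5.49
G1 X5.25 Y4.70
G1 X6.26 Y4.52
G1 X7.15 Y5.04
G1 X7.50 Y6.00
M2 ; end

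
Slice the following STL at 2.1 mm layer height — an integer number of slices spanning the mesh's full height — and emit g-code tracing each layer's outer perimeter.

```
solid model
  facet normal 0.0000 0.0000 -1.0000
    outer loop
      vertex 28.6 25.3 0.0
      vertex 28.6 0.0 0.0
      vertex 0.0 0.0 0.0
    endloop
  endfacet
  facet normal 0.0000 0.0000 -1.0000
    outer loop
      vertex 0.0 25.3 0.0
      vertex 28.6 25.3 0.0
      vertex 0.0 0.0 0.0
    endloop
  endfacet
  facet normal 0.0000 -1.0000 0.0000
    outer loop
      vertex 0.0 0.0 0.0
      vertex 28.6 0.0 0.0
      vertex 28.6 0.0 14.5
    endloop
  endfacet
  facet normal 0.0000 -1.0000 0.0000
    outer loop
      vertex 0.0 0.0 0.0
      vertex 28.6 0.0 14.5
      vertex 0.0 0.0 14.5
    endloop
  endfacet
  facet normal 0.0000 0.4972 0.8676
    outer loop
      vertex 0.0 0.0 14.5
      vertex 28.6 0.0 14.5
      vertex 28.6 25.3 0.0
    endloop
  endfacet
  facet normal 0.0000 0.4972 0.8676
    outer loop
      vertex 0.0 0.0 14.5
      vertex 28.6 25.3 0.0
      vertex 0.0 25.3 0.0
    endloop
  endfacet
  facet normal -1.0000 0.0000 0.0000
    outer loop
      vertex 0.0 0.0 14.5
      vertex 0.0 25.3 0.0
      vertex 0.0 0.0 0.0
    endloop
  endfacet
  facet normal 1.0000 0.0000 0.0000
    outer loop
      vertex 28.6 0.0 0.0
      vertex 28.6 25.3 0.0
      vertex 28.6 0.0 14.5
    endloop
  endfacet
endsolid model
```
; perimeter-only toolpath
G21 ; units = mm
G90 ; absolute positioning
G28 ; home
; layer 1
G0 Z2.1
G0 X0.0 Y0.0
G1 X28.6 Y0.0
G1 X28.6 Y21.7
G1 X0.0 Y21.7
G1 X0.0 Y0.0
; layer 2
G0 Z4.1
G0 X0.0 Y0.0
G1 X28.6 Y0.0
G1 X28.6 Y18.1
G1 X0.0 Y18.1
G1 X0.0 Y0.0
; layer 3
G0 Z6.2
G0 X0.0 Y0.0
G1 X28.6 Y0.0
G1 X28.6 Y14.5
G1 X0.0 Y14.5
G1 X0.0 Y0.0
; layer 4
G0 Z8.3
G0 X0.0 Y0.0
G1 X28.6 Y0.0
G1 X28.6 Y10.8
G1 X0.0 Y10.8
G1 X0.0 Y0.0
; layer 5
G0 Z10.4
G0 X0.0 Y0.0
G1 X28.6 Y0.0
G1 X28.6 Y7.2
G1 X0.0 Y7.2
G1 X0.0 Y0.0
; layer 6
G0 Z12.4
G0 X0.0 Y0.0
G1 X28.6 Y0.0
G1 X28.6 Y3.6
G1 X0.0 Y3.6
G1 X0.0 Y0.0
M2 ; end

The solid is a wedge (ramp): 28.6 × 25.3 mm base, rising to 14.5 mm along the y=0 edge and sloping linearly to z=0 at y=25.3. Slicing at Δz = 2.1 mm — 7 equal slices spanning the solid's height, so layer i sits at z = i·h/7 — gives 6 non-empty perimeters. Each is a 4-segment closed polygon; G0 lifts to the layer z and rapids to the start vertex, then G1 traces the edges. The cross-section shrinks linearly with z (the slice at the apex is degenerate and omitted).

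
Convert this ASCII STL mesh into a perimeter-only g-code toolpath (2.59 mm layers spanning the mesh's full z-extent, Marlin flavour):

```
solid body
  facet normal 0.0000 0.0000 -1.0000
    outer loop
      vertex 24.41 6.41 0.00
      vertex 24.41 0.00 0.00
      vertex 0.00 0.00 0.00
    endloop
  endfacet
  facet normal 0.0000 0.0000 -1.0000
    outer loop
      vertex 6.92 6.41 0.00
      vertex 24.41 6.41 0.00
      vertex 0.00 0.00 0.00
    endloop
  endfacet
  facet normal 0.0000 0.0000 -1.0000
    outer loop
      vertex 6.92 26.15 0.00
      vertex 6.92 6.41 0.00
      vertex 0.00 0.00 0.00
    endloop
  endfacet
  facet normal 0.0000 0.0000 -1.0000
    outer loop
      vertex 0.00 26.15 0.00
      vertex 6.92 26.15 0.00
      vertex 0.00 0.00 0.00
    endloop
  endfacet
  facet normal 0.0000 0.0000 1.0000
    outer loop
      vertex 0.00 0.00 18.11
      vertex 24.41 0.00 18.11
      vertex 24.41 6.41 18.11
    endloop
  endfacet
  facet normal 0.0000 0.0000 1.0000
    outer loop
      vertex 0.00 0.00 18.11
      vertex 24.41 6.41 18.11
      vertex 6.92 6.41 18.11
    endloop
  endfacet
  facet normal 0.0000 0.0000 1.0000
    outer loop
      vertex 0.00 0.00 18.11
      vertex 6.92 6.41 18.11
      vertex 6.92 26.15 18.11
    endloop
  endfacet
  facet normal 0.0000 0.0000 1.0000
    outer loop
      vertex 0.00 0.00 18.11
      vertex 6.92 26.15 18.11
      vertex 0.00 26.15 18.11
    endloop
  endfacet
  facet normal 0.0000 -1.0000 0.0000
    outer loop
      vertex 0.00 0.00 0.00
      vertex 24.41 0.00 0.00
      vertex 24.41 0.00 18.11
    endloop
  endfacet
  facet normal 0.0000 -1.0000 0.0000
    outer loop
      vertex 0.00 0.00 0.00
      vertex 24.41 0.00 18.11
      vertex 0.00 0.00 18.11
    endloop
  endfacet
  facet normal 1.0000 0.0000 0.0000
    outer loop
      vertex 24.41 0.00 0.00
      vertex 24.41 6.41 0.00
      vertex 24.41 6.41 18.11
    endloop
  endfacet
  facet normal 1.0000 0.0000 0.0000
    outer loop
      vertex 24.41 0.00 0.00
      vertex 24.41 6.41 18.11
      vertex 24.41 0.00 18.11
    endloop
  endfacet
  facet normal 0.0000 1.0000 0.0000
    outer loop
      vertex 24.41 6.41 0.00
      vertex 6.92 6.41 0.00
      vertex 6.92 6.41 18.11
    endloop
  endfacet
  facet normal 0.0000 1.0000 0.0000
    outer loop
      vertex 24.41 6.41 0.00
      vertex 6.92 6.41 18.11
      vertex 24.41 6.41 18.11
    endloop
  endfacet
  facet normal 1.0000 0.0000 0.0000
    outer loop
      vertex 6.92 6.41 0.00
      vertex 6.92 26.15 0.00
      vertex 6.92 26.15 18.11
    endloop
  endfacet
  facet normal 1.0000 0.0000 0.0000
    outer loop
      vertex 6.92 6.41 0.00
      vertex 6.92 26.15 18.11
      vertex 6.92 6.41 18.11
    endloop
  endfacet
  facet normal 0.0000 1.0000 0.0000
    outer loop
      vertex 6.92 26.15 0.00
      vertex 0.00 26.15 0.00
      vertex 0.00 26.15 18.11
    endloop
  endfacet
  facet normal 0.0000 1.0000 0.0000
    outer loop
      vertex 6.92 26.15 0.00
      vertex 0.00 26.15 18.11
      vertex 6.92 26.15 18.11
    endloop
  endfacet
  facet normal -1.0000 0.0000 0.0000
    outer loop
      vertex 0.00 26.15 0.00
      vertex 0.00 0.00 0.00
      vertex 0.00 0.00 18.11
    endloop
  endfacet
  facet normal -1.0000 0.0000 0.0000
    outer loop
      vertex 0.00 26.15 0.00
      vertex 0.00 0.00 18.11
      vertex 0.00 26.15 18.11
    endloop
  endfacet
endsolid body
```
; perimeter-only toolpath
G21 ; units = mm
G90 ; absolute positioning
G28 ; home
; layer 1
G0 Z2.59
G0 X0.00 Y0.00
G1 X24.41 Y0.00
G1 X24.41 Y6.41
G1 X6.92 Y6.41
G1 X6.92 Y26.15
G1 X0.00 Y26.15
G1 X0.00 Y0.00
; layer 2
G0 Z5.17
G0 X0.00 Y0.00
G1 X24.41 Y0.00
G1 X24.41 Y6.41
G1 X6.92 Y6.41
G1 X6.92 Y26.15
G1 X0.00 Y26.15
G1 X0.00 Y0.00
; layer 3
G0 Z7.76
G0 X0.00 Y0.00
G1 X24.41 Y0.00
G1 X24.41 Y6.41
G1 X6.92 Y6.41
G1 X6.92 Y26.15
G1 X0.00 Y26.15
G1 X0.00 Y0.00
; layer 4
G0 Z10.35
G0 X0.00 Y0.00
G1 X24.41 Y0.00
G1 X24.41 Y6.41
G1 X6.92 Y6.41
G1 X6.92 Y26.15
G1 X0.00 Y26.15
G1 X0.00 Y0.00
; layer 5
G0 Z12.94
G0 X0.00 Y0.00
G1 X24.41 Y0.00
G1 X24.41 Y6.41
G1 X6.92 Y6.41
G1 X6.92 Y26.15
G1 X0.00 Y26.15
G1 X0.00 Y0.00
; layer 6
G0 Z15.52
G0 X0.00 Y0.00
G1 X24.41 Y0.00
G1 X24.41 Y6.41
G1 X6.92 Y6.41
G1 X6.92 Y26.15
G1 X0.00 Y26.15
G1 X0.00 Y0.00
; layer 7
G0 Z18.11
G0 X0.00 Y0.00
G1 X24.41 Y0.00
G1 X24.41 Y6.41
G1 X6.92 Y6.41
G1 X6.92 Y26.15
G1 X0.00 Y26.15
G1 X0.00 Y0.00
M2 ; end

The solid is an L-shaped prism: outer 24.4 × 26.1 mm, arm thicknesses ≈ 6.41 mm (horizontal) and 6.92 mm (vertical), extruded 18.1 mm in z. Slicing at Δz = 2.59 mm — 7 equal slices spanning the solid's height, so layer i sits at z = i·h/7 — gives 7 non-empty perimeters. Each is a 6-segment closed polygon; G0 lifts to the layer z and rapids to the start vertex, then G1 traces the edges.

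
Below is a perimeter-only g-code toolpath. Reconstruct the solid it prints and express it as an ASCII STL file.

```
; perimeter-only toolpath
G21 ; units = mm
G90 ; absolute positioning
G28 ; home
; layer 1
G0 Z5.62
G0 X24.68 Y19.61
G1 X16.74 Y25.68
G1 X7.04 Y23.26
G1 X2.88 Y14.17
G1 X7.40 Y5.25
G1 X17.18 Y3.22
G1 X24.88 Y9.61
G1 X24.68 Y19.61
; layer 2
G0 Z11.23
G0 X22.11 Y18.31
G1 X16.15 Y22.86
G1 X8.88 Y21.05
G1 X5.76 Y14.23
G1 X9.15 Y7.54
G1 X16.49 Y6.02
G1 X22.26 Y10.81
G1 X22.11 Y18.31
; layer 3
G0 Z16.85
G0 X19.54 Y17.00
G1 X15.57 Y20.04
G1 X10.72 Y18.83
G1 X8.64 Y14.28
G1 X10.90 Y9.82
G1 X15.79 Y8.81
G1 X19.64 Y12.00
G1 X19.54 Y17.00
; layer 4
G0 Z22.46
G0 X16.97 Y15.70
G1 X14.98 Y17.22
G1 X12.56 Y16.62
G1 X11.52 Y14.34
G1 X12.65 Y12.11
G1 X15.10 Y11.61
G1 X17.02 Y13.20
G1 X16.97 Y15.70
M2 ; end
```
solid part
  facet normal 0.0000 0.0000 -1.0000
    outer loop
      vertex 5.20 25.48 0.00
      vertex 17.32 28.50 0.00
      vertex 27.25 20.91 0.00
    endloop
  endfacet
  facet normal 0.0000 0.0000 -1.0000
    outer loop
      vertex 0.00 14.11 0.00
      vertex 5.20 25.48 0.00
      vertex 27.25 20.91 0.00
    endloop
  endfacet
  facet normal 0.0000 0.0000 -1.0000
    outer loop
      vertex 5.65 2.96 0.00
      vertex 0.00 14.11 0.00
      vertex 27.25 20.91 0.00
    endloop
  endfacet
  facet normal 0.0000 0.0000 -1.0000
    outer loop
      vertex 17.88 0.43 0.00
      vertex 5.65 2.96 0.00
      vertex 27.25 20.91 0.00
    endloop
  endfacet
  facet normal 0.0000 0.0000 -1.0000
    outer loop
      vertex 27.50 8.41 0.00
      vertex 17.88 0.43 0.00
      vertex 27.25 20.91 0.00
    endloop
  endfacet
  facet normal 0.5513 0.7212 0.4195
    outer loop
      vertex 27.25 20.91 0.00
      vertex 17.32 28.50 0.00
      vertex 14.40 14.40 28.08
    endloop
  endfacet
  facet normal -0.2195 0.8808 0.4195
    outer loop
      vertex 17.32 28.50 0.00
      vertex 5.20 25.48 0.00
      vertex 14.40 14.40 28.08
    endloop
  endfacet
  facet normal -0.8255 0.3776 0.4195
    outer loop
      vertex 5.20 25.48 0.00
      vertex 0.00 14.11 0.00
      vertex 14.40 14.40 28.08
    endloop
  endfacet
  facet normal -0.8097 -0.4103 0.4195
    outer loop
      vertex 0.00 14.11 0.00
      vertex 5.65 2.96 0.00
      vertex 14.40 14.40 28.08
    endloop
  endfacet
  facet normal -0.1839 -0.8889 0.4195
    outer loop
      vertex 5.65 2.96 0.00
      vertex 17.88 0.43 0.00
      vertex 14.40 14.40 28.08
    endloop
  endfacet
  facet normal 0.5796 -0.6987 0.4194
    outer loop
      vertex 17.88 0.43 0.00
      vertex 27.50 8.41 0.00
      vertex 14.40 14.40 28.08
    endloop
  endfacet
  facet normal 0.9076 0.0182 0.4195
    outer loop
      vertex 27.50 8.41 0.00
      vertex 27.25 20.91 0.00
      vertex 14.40 14.40 28.08
    endloop
  endfacet
endsolid part

The G0 Z moves step by Δz≈5.62 mm. The G1 loops shrink linearly with z, so the solid tapers from its base footprint up to z≈28.1. Closing with a flat bottom cap and the tapered top and triangulating gives 12 facets — a regular 7-sided pyramid, base circumscribed radius ≈ 14.4 mm, apex at z ≈ 28.1 mm.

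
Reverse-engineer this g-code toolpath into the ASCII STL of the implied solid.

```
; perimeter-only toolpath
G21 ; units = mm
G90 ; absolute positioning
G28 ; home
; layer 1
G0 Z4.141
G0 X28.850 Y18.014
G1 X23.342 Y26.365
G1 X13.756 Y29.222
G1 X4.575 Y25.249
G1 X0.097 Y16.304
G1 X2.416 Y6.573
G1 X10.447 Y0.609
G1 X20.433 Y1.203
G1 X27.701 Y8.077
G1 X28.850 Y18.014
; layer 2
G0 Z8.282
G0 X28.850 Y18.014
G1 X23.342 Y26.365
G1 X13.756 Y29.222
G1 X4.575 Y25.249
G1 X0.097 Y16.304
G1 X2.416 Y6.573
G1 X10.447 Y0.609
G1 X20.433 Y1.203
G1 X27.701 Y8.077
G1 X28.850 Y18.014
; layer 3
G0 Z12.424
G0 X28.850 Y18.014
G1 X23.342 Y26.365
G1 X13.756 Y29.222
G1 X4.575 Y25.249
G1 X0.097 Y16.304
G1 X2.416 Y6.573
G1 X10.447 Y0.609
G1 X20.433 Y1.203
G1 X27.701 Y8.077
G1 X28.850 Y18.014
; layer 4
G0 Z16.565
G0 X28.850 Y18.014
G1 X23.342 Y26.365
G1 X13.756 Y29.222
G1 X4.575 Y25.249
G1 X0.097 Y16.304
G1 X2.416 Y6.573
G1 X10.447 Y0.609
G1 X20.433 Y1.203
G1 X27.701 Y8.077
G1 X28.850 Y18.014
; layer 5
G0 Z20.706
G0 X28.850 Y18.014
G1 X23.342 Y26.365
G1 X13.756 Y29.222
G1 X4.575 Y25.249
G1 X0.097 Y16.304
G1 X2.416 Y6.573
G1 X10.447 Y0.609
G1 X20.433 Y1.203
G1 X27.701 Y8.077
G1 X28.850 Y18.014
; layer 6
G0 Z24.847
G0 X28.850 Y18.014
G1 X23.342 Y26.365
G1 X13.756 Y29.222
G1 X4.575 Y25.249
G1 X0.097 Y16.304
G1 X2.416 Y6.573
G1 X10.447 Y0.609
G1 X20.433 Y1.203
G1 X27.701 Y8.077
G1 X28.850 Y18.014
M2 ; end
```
solid part
  facet normal 0.0000 0.0000 -1.0000
    outer loop
      vertex 13.756 29.222 0.000
      vertex 23.342 26.365 0.000
      vertex 28.850 18.014 0.000
    endloop
  endfacet
  facet normal 0.0000 0.0000 -1.0000
    outer loop
      vertex 4.575 25.249 0.000
      vertex 13.756 29.222 0.000
      vertex 28.850 18.014 0.000
    endloop
  endfacet
  facet normal 0.0000 0.0000 -1.0000
    outer loop
      vertex 0.097 16.304 0.000
      vertex 4.575 25.249 0.000
      vertex 28.850 18.014 0.000
    endloop
  endfacet
  facet normal 0.0000 0.0000 -1.0000
    outer loop
      vertex 2.416 6.573 0.000
      vertex 0.097 16.304 0.000
      vertex 28.850 18.014 0.000
    endloop
  endfacet
  facet normal 0.0000 0.0000 -1.0000
    outer loop
      vertex 10.447 0.609 0.000
      vertex 2.416 6.573 0.000
      vertex 28.850 18.014 0.000
    endloop
  endfacet
  facet normal 0.0000 0.0000 -1.0000
    outer loop
      vertex 20.433 1.203 0.000
      vertex 10.447 0.609 0.000
      vertex 28.850 18.014 0.000
    endloop
  endfacet
  facet normal 0.0000 0.0000 -1.0000
    outer loop
      vertex 27.701 8.077 0.000
      vertex 20.433 1.203 0.000
      vertex 28.850 18.014 0.000
    endloop
  endfacet
  facet normal 0.0000 0.0000 1.0000
    outer loop
      vertex 28.850 18.014 24.847
      vertex 23.342 26.365 24.847
      vertex 13.756 29.222 24.847
    endloop
  endfacet
  facet normal 0.0000 0.0000 1.0000
    outer loop
      vertex 28.850 18.014 24.847
      vertex 13.756 29.222 24.847
      vertex 4.575 25.249 24.847
    endloop
  endfacet
  facet normal 0.0000 0.0000 1.0000
    outer loop
      vertex 28.850 18.014 24.847
      vertex 4.575 25.249 24.847
      vertex 0.097 16.304 24.847
    endloop
  endfacet
  facet normal 0.0000 0.0000 1.0000
    outer loop
      vertex 28.850 18.014 24.847
      vertex 0.097 16.304 24.847
      vertex 2.416 6.573 24.847
    endloop
  endfacet
  facet normal 0.0000 0.0000 1.0000
    outer loop
      vertex 28.850 18.014 24.847
      vertex 2.416 6.573 24.847
      vertex 10.447 0.609 24.847
    endloop
  endfacet
  facet normal 0.0000 0.0000 1.0000
    outer loop
      vertex 28.850 18.014 24.847
      vertex 10.447 0.609 24.847
      vertex 20.433 1.203 24.847
    endloop
  endfacet
  facet normal 0.0000 0.0000 1.0000
    outer loop
      vertex 28.850 18.014 24.847
      vertex 20.433 1.203 24.847
      vertex 27.701 8.077 24.847
    endloop
  endfacet
  facet normal 0.8348 0.5506 0.0000
    outer loop
      vertex 28.850 18.014 0.000
      vertex 23.342 26.365 0.000
      vertex 23.342 26.365 24.847
    endloop
  endfacet
  facet normal 0.8348 0.5506 0.0000
    outer loop
      vertex 28.850 18.014 0.000
      vertex 23.342 26.365 24.847
      vertex 28.850 18.014 24.847
    endloop
  endfacet
  facet normal 0.2856 0.9583 0.0000
    outer loop
      vertex 23.342 26.365 0.000
      vertex 13.756 29.222 0.000
      vertex 13.756 29.222 24.847
    endloop
  endfacet
  facet normal 0.2856 0.9583 0.0000
    outer loop
      vertex 23.342 26.365 0.000
      vertex 13.756 29.222 24.847
      vertex 23.342 26.365 24.847
    endloop
  endfacet
  facet normal -0.3972 0.9178 0.0000
    outer loop
      vertex 13.756 29.222 0.000
      vertex 4.575 25.249 0.000
      vertex 4.575 25.249 24.847
    endloop
  endfacet
  facet normal -0.3972 0.9178 0.0000
    outer loop
      vertex 13.756 29.222 0.000
      vertex 4.575 25.249 24.847
      vertex 13.756 29.222 24.847
    endloop
  endfacet
  facet normal -0.8942 0.4477 0.0000
    outer loop
      vertex 4.575 25.249 0.000
      vertex 0.097 16.304 0.000
      vertex 0.097 16.304 24.847
    endloop
  endfacet
  facet normal -0.8942 0.4477 0.0000
    outer loop
      vertex 4.575 25.249 0.000
      vertex 0.097 16.304 24.847
      vertex 4.575 25.249 24.847
    endloop
  endfacet
  facet normal -0.9728 -0.2318 0.0000
    outer loop
      vertex 0.097 16.304 0.000
      vertex 2.416 6.573 0.000
      vertex 2.416 6.573 24.847
    endloop
  endfacet
  facet normal -0.9728 -0.2318 0.0000
    outer loop
      vertex 0.097 16.304 0.000
      vertex 2.416 6.573 24.847
      vertex 0.097 16.304 24.847
    endloop
  endfacet
  facet normal -0.5962 -0.8028 0.0000
    outer loop
      vertex 2.416 6.573 0.000
      vertex 10.447 0.609 0.000
      vertex 10.447 0.609 24.847
    endloop
  endfacet
  facet normal -0.5962 -0.8028 0.0000
    outer loop
      vertex 2.416 6.573 0.000
      vertex 10.447 0.609 24.847
      vertex 2.416 6.573 24.847
    endloop
  endfacet
  facet normal 0.0594 -0.9982 0.0000
    outer loop
      vertex 10.447 0.609 0.000
      vertex 20.433 1.203 0.000
      vertex 20.433 1.203 24.847
    endloop
  endfacet
  facet normal 0.0594 -0.9982 0.0000
    outer loop
      vertex 10.447 0.609 0.000
      vertex 20.433 1.203 24.847
      vertex 10.447 0.609 24.847
    endloop
  endfacet
  facet normal 0.6871 -0.7265 0.0000
    outer loop
      vertex 20.433 1.203 0.000
      vertex 27.701 8.077 0.000
      vertex 27.701 8.077 24.847
    endloop
  endfacet
  facet normal 0.6871 -0.7265 0.0000
    outer loop
      vertex 20.433 1.203 0.000
      vertex 27.701 8.077 24.847
      vertex 20.433 1.203 24.847
    endloop
  endfacet
  facet normal 0.9934 -0.1149 0.0000
    outer loop
      vertex 27.701 8.077 0.000
      vertex 28.850 18.014 0.000
      vertex 28.850 18.014 24.847
    endloop
  endfacet
  facet normal 0.9934 -0.1149 0.0000
    outer loop
      vertex 27.701 8.077 0.000
      vertex 28.850 18.014 24.847
      vertex 27.701 8.077 24.847
    endloop
  endfacet
endsolid part

The G0 Z moves step by Δz≈4.141 mm. Every layer's G1 loop is the same polygon, so the solid is a straight extrusion of it from z=0 to z≈24.8. Closing with flat bottom and top caps and triangulating gives 32 facets — a regular 9-sided prism (a cylinder approximated with 9 flat sides), circumscribed radius ≈ 14.6 mm, height ≈ 24.8 mm.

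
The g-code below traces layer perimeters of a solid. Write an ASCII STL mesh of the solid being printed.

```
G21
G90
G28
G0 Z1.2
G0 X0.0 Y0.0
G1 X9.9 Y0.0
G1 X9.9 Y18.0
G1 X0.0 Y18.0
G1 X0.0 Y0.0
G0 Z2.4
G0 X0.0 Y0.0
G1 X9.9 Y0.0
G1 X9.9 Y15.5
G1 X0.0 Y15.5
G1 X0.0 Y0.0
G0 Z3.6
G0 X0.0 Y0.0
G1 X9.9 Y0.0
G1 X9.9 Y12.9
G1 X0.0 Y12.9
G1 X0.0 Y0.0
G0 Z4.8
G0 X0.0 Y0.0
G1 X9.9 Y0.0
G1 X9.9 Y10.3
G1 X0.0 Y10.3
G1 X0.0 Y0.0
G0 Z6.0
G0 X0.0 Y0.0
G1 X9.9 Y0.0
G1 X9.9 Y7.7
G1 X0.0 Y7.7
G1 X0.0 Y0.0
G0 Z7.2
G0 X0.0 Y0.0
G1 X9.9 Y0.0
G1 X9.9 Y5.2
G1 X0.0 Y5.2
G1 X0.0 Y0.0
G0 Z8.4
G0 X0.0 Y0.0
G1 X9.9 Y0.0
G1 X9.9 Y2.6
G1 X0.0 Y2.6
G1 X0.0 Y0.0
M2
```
solid part
  facet normal 0.0000 0.0000 -1.0000
    outer loop
      vertex 9.9 20.6 0.0
      vertex 9.9 0.0 0.0
      vertex 0.0 0.0 0.0
    endloop
  endfacet
  facet normal 0.0000 0.0000 -1.0000
    outer loop
      vertex 0.0 20.6 0.0
      vertex 9.9 20.6 0.0
      vertex 0.0 0.0 0.0
    endloop
  endfacet
  facet normal 0.0000 -1.0000 0.0000
    outer loop
      vertex 0.0 0.0 0.0
      vertex 9.9 0.0 0.0
      vertex 9.9 0.0 9.6
    endloop
  endfacet
  facet normal 0.0000 -1.0000 0.0000
    outer loop
      vertex 0.0 0.0 0.0
      vertex 9.9 0.0 9.6
      vertex 0.0 0.0 9.6
    endloop
  endfacet
  facet normal 0.0000 0.4224 0.9064
    outer loop
      vertex 0.0 0.0 9.6
      vertex 9.9 0.0 9.6
      vertex 9.9 20.6 0.0
    endloop
  endfacet
  facet normal 0.0000 0.4224 0.9064
    outer loop
      vertex 0.0 0.0 9.6
      vertex 9.9 20.6 0.0
      vertex 0.0 20.6 0.0
    endloop
  endfacet
  facet normal -1.0000 0.0000 0.0000
    outer loop
      vertex 0.0 0.0 9.6
      vertex 0.0 20.6 0.0
      vertex 0.0 0.0 0.0
    endloop
  endfacet
  facet normal 1.0000 0.0000 0.0000
    outer loop
      vertex 9.9 0.0 0.0
      vertex 9.9 20.6 0.0
      vertex 9.9 0.0 9.6
    endloop
  endfacet
endsolid part

The G0 Z moves step by Δz≈1.2 mm. The G1 loops shrink linearly with z, so the solid tapers from its base footprint up to z≈9.6. Closing with a flat bottom cap and the tapered top and triangulating gives 8 facets — a wedge (ramp): 9.9 × 20.6 mm base, rising to 9.6 mm along the y=0 edge and sloping linearly to z=0 at y=20.6.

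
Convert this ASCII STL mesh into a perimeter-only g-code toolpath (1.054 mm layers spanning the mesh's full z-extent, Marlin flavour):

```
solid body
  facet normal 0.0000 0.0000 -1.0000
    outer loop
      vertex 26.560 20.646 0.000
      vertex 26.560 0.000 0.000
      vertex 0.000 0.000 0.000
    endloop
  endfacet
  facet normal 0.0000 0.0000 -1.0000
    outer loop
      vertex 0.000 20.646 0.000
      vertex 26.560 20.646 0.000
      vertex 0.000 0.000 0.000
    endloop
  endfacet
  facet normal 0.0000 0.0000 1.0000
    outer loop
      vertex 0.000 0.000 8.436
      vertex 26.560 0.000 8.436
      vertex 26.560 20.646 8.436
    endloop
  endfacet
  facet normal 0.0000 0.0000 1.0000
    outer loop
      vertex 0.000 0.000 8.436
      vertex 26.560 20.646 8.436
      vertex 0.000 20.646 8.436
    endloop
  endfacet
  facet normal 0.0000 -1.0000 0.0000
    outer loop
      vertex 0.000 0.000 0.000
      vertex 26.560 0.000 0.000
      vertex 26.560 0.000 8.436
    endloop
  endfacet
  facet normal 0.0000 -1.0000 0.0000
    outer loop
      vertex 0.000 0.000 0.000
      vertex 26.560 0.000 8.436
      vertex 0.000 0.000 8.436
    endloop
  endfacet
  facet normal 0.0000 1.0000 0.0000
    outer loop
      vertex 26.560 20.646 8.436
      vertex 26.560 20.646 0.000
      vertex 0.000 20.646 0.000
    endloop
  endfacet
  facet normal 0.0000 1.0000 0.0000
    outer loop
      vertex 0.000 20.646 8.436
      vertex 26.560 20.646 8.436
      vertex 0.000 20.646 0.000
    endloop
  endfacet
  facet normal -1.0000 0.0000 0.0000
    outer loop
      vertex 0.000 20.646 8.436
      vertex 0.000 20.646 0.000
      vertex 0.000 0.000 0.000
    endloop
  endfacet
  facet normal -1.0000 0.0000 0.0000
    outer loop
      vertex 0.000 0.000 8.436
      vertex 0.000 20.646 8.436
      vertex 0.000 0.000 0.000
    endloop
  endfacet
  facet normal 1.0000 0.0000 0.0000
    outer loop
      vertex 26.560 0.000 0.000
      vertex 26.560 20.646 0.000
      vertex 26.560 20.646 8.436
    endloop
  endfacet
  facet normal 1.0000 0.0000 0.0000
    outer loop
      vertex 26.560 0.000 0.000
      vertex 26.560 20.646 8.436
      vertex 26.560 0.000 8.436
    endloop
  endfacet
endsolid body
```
; perimeter-only toolpath
G21 ; units = mm
G90 ; absolute positioning
G28 ; home
; layer 1
G0 Z1.054
G0 X0.000 Y0.000
G1 X26.560 Y0.000
G1 X26.560 Y20.646
G1 X0.000 Y20.646
G1 X0.000 Y0.000
; layer 2
G0 Z2.109
G0 X0.000 Y0.000
G1 X26.560 Y0.000
G1 X26.560 Y20.646
G1 X0.000 Y20.646
G1 X0.000 Y0.000
; layer 3
G0 Z3.163
G0 X0.000 Y0.000
G1 X26.560 Y0.000
G1 X26.560 Y20.646
G1 X0.000 Y20.646
G1 X0.000 Y0.000
; layer 4
G0 Z4.218
G0 X0.000 Y0.000
G1 X26.560 Y0.000
G1 X26.560 Y20.646
G1 X0.000 Y20.646
G1 X0.000 Y0.000
; layer 5
G0 Z5.272
G0 X0.000 Y0.000
G1 X26.560 Y0.000
G1 X26.560 Y20.646
G1 X0.000 Y20.646
G1 X0.000 Y0.000
; layer 6
G0 Z6.327
G0 X0.000 Y0.000
G1 X26.560 Y0.000
G1 X26.560 Y20.646
G1 X0.000 Y20.646
G1 X0.000 Y0.000
; layer 7
G0 Z7.381
G0 X0.000 Y0.000
G1 X26.560 Y0.000
G1 X26.560 Y20.646
G1 X0.000 Y20.646
G1 X0.000 Y0.000
; layer 8
G0 Z8.436
G0 X0.000 Y0.000
G1 X26.560 Y0.000
G1 X26.560 Y20.646
G1 X0.000 Y20.646
G1 X0.000 Y0.000
M2 ; end

The solid is a rectangular box, roughly 26.6 × 20.6 mm footprint and 8.44 mm tall. Slicing at Δz = 1.054 mm — 8 equal slices spanning the solid's height, so layer i sits at z = i·h/8 — gives 8 non-empty perimeters. Each is a 4-segment closed polygon; G0 lifts to the layer z and rapids to the start vertex, then G1 traces the edges.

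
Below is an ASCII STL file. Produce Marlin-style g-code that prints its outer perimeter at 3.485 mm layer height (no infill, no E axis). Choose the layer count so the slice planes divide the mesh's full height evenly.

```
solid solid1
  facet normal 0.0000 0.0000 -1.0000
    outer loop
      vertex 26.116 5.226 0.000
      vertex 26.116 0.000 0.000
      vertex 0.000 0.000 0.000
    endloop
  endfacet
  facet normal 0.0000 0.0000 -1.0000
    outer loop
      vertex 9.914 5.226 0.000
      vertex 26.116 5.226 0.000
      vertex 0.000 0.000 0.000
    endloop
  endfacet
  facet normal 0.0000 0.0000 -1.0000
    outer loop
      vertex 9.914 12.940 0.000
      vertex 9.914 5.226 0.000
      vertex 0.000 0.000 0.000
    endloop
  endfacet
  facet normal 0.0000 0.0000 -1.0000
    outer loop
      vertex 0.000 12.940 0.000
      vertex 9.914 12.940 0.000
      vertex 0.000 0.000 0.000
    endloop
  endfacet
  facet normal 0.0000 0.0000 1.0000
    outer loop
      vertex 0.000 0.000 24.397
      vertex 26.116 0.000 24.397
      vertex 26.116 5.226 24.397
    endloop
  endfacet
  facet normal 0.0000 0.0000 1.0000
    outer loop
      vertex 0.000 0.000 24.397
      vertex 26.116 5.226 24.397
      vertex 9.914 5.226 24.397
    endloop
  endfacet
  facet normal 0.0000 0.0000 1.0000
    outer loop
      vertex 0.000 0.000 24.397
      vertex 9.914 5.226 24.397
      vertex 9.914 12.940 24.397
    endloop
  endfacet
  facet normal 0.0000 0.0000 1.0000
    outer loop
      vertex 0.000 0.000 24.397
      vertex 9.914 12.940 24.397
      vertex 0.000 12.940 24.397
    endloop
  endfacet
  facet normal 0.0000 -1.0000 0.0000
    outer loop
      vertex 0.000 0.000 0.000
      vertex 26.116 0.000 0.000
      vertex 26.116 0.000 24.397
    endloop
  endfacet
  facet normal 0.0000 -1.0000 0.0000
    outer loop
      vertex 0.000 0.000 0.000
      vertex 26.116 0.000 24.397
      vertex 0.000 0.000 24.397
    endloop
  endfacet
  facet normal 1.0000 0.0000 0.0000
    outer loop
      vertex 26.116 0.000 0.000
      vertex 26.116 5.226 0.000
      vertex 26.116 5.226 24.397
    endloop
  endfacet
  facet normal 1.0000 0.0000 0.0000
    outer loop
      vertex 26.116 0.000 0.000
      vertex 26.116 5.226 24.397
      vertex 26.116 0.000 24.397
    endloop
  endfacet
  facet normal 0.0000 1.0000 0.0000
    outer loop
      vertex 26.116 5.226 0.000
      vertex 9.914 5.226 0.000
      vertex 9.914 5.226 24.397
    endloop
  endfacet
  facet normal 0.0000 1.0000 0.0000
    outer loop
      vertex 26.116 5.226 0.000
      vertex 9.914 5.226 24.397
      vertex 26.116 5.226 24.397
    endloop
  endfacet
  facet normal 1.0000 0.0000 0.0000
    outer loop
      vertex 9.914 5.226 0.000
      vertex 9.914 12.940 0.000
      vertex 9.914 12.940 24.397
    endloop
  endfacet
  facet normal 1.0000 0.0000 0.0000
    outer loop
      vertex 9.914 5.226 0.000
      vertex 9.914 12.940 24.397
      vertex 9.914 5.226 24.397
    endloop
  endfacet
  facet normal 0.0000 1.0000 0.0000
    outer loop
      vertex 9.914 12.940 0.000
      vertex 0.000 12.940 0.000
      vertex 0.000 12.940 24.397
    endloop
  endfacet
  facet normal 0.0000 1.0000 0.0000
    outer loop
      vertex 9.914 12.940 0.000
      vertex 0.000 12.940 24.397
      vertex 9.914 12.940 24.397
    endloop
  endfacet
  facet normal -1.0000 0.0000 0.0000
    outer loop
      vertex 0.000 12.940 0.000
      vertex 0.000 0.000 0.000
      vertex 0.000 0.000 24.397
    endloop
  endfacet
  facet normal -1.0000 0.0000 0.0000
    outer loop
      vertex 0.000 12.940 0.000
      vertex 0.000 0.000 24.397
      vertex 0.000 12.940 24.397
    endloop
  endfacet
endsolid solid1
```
; perimeter-only toolpath
G21 ; units = mm
G90 ; absolute positioning
G28 ; home
; layer 1
G0 Z3.485
G0 X0.000 Y0.000
G1 X26.116 Y0.000
G1 X26.116 Y5.226
G1 X9.914 Y5.226
G1 X9.914 Y12.940
G1 X0.000 Y12.940
G1 X0.000 Y0.000
; layer 2
G0 Z6.971
G0 X0.000 Y0.000
G1 X26.116 Y0.000
G1 X26.116 Y5.226
G1 X9.914 Y5.226
G1 X9.914 Y12.940
G1 X0.000 Y12.940
G1 X0.000 Y0.000
; layer 3
G0 Z10.456
G0 X0.000 Y0.000
G1 X26.116 Y0.000
G1 X26.116 Y5.226
G1 X9.914 Y5.226
G1 X9.914 Y12.940
G1 X0.000 Y12.940
G1 X0.000 Y0.000
; layer 4
G0 Z13.941
G0 X0.000 Y0.000
G1 X26.116 Y0.000
G1 X26.116 Y5.226
G1 X9.914 Y5.226
G1 X9.914 Y12.940
G1 X0.000 Y12.940
G1 X0.000 Y0.000
; layer 5
G0 Z17.426
G0 X0.000 Y0.000
G1 X26.116 Y0.000
G1 X26.116 Y5.226
G1 X9.914 Y5.226
G1 X9.914 Y12.940
G1 X0.000 Y12.940
G1 X0.000 Y0.000
; layer 6
G0 Z20.912
G0 X0.000 Y0.000
G1 X26.116 Y0.000
G1 X26.116 Y5.226
G1 X9.914 Y5.226
G1 X9.914 Y12.940
G1 X0.000 Y12.940
G1 X0.000 Y0.000
; layer 7
G0 Z24.397
G0 X0.000 Y0.000
G1 X26.116 Y0.000
G1 X26.116 Y5.226
G1 X9.914 Y5.226
G1 X9.914 Y12.940
G1 X0.000 Y12.940
G1 X0.000 Y0.000
M2 ; end

The solid is an L-shaped prism: outer 26.1 × 12.9 mm, arm thicknesses ≈ 5.23 mm (horizontal) and 9.91 mm (vertical), extruded 24.4 mm in z. Slicing at Δz = 3.485 mm — 7 equal slices spanning the solid's height, so layer i sits at z = i·h/7 — gives 7 non-empty perimeters. Each is a 6-segment closed polygon; G0 lifts to the layer z and rapids to the start vertex, then G1 traces the edges.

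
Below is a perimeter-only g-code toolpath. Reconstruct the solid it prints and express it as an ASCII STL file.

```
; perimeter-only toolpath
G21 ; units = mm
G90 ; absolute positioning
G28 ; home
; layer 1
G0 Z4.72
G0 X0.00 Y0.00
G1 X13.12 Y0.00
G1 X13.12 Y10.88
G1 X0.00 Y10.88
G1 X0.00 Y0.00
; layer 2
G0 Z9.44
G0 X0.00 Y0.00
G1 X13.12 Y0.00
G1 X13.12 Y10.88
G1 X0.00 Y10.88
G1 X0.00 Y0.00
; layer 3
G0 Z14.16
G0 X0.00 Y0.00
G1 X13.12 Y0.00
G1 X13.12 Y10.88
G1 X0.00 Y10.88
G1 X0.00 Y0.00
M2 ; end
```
solid part
  facet normal 0.0000 0.0000 -1.0000
    outer loop
      vertex 13.12 10.88 0.00
      vertex 13.12 0.00 0.00
      vertex 0.00 0.00 0.00
    endloop
  endfacet
  facet normal 0.0000 0.0000 -1.0000
    outer loop
      vertex 0.00 10.88 0.00
      vertex 13.12 10.88 0.00
      vertex 0.00 0.00 0.00
    endloop
  endfacet
  facet normal 0.0000 0.0000 1.0000
    outer loop
      vertex 0.00 0.00 14.16
      vertex 13.12 0.00 14.16
      vertex 13.12 10.88 14.16
    endloop
  endfacet
  facet normal 0.0000 0.0000 1.0000
    outer loop
      vertex 0.00 0.00 14.16
      vertex 13.12 10.88 14.16
      vertex 0.00 10.88 14.16
    endloop
  endfacet
  facet normal 0.0000 -1.0000 0.0000
    outer loop
      vertex 0.00 0.00 0.00
      vertex 13.12 0.00 0.00
      vertex 13.12 0.00 14.16
    endloop
  endfacet
  facet normal 0.0000 -1.0000 0.0000
    outer loop
      vertex 0.00 0.00 0.00
      vertex 13.12 0.00 14.16
      vertex 0.00 0.00 14.16
    endloop
  endfacet
  facet normal 0.0000 1.0000 0.0000
    outer loop
      vertex 13.12 10.88 14.16
      vertex 13.12 10.88 0.00
      vertex 0.00 10.88 0.00
    endloop
  endfacet
  facet normal 0.0000 1.0000 0.0000
    outer loop
      vertex 0.00 10.88 14.16
      vertex 13.12 10.88 14.16
      vertex 0.00 10.88 0.00
    endloop
  endfacet
  facet normal -1.0000 0.0000 0.0000
    outer loop
      vertex 0.00 10.88 14.16
      vertex 0.00 10.88 0.00
      vertex 0.00 0.00 0.00
    endloop
  endfacet
  facet normal -1.0000 0.0000 0.0000
    outer loop
      vertex 0.00 0.00 14.16
      vertex 0.00 10.88 14.16
      vertex 0.00 0.00 0.00
    endloop
  endfacet
  facet normal 1.0000 0.0000 0.0000
    outer loop
      vertex 13.12 0.00 0.00
      vertex 13.12 10.88 0.00
      vertex 13.12 10.88 14.16
    endloop
  endfacet
  facet normal 1.0000 0.0000 0.0000
    outer loop
      vertex 13.12 0.00 0.00
      vertex 13.12 10.88 14.16
      vertex 13.12 0.00 14.16
    endloop
  endfacet
endsolid part

The G0 Z moves step by Δz≈4.72 mm. Every layer's G1 loop is the same polygon, so the solid is a straight extrusion of it from z=0 to z≈14.2. Closing with flat bottom and top caps and triangulating gives 12 facets — a rectangular box, roughly 13.1 × 10.9 mm footprint and 14.2 mm tall.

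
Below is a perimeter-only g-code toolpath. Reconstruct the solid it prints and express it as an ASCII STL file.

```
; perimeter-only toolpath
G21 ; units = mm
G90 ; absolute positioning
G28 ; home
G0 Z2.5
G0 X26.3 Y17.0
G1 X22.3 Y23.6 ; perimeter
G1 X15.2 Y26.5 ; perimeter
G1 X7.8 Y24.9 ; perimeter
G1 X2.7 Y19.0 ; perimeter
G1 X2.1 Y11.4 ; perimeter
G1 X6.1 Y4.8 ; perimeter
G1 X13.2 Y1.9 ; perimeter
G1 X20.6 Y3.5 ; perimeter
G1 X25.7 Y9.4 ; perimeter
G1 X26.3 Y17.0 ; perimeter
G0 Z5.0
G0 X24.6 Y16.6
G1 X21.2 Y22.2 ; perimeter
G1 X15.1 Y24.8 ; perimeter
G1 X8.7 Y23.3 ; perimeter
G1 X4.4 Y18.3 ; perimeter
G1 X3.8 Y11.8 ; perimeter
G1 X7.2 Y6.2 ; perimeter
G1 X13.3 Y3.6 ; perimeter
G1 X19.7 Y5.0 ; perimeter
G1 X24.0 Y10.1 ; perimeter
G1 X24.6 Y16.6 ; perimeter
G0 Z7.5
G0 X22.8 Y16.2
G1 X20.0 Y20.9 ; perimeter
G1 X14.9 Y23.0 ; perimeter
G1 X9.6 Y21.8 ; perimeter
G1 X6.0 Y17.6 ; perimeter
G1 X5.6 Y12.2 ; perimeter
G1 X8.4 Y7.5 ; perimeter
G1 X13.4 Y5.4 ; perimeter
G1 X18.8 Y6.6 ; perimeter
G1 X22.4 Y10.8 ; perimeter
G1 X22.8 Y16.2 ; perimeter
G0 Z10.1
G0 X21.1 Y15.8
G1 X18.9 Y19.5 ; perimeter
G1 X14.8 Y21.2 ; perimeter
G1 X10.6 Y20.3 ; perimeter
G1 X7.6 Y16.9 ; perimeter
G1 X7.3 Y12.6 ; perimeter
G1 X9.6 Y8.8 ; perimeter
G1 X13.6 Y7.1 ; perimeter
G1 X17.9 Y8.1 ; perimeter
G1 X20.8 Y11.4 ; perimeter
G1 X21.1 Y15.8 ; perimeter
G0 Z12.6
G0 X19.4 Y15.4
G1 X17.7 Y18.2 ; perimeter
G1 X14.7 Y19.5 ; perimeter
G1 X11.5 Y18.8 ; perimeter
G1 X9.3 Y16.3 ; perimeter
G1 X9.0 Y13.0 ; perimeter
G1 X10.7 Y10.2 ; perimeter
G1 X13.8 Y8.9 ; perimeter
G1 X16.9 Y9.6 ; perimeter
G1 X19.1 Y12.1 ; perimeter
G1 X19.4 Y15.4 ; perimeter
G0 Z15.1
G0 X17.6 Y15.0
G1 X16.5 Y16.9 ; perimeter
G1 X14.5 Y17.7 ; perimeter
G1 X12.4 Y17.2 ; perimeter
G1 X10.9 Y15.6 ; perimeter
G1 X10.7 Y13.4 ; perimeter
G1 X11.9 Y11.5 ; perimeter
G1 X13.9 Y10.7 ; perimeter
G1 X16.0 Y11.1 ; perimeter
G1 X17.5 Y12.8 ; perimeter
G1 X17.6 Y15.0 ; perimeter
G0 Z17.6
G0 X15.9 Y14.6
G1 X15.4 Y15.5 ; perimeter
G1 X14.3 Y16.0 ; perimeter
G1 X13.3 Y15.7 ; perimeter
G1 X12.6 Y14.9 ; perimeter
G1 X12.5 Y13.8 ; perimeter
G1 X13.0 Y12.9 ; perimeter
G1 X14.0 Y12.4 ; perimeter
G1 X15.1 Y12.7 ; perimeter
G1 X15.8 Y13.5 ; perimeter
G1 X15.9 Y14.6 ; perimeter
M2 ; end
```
solid part
  facet normal 0.0000 0.0000 -1.0000
    outer loop
      vertex 15.4 28.3 0.0
      vertex 23.5 24.9 0.0
      vertex 28.0 17.4 0.0
    endloop
  endfacet
  facet normal 0.0000 0.0000 -1.0000
    outer loop
      vertex 6.9 26.4 0.0
      vertex 15.4 28.3 0.0
      vertex 28.0 17.4 0.0
    endloop
  endfacet
  facet normal 0.0000 0.0000 -1.0000
    outer loop
      vertex 1.1 19.7 0.0
      vertex 6.9 26.4 0.0
      vertex 28.0 17.4 0.0
    endloop
  endfacet
  facet normal 0.0000 0.0000 -1.0000
    outer loop
      vertex 0.4 11.0 0.0
      vertex 1.1 19.7 0.0
      vertex 28.0 17.4 0.0
    endloop
  endfacet
  facet normal 0.0000 0.0000 -1.0000
    outer loop
      vertex 4.9 3.5 0.0
      vertex 0.4 11.0 0.0
      vertex 28.0 17.4 0.0
    endloop
  endfacet
  facet normal 0.0000 0.0000 -1.0000
    outer loop
      vertex 13.0 0.1 0.0
      vertex 4.9 3.5 0.0
      vertex 28.0 17.4 0.0
    endloop
  endfacet
  facet normal 0.0000 0.0000 -1.0000
    outer loop
      vertex 21.5 2.0 0.0
      vertex 13.0 0.1 0.0
      vertex 28.0 17.4 0.0
    endloop
  endfacet
  facet normal 0.0000 0.0000 -1.0000
    outer loop
      vertex 27.3 8.7 0.0
      vertex 21.5 2.0 0.0
      vertex 28.0 17.4 0.0
    endloop
  endfacet
  facet normal 0.7122 0.4273 0.5570
    outer loop
      vertex 28.0 17.4 0.0
      vertex 23.5 24.9 0.0
      vertex 14.2 14.2 20.1
    endloop
  endfacet
  facet normal 0.3216 0.7660 0.5566
    outer loop
      vertex 23.5 24.9 0.0
      vertex 15.4 28.3 0.0
      vertex 14.2 14.2 20.1
    endloop
  endfacet
  facet normal -0.1811 0.8102 0.5575
    outer loop
      vertex 15.4 28.3 0.0
      vertex 6.9 26.4 0.0
      vertex 14.2 14.2 20.1
    endloop
  endfacet
  facet normal -0.6276 0.5433 0.5577
    outer loop
      vertex 6.9 26.4 0.0
      vertex 1.1 19.7 0.0
      vertex 14.2 14.2 20.1
    endloop
  endfacet
  facet normal -0.8275 0.0666 0.5575
    outer loop
      vertex 1.1 19.7 0.0
      vertex 0.4 11.0 0.0
      vertex 14.2 14.2 20.1
    endloop
  endfacet
  facet normal -0.7122 -0.4273 0.5570
    outer loop
      vertex 0.4 11.0 0.0
      vertex 4.9 3.5 0.0
      vertex 14.2 14.2 20.1
    endloop
  endfacet
  facet normal -0.3216 -0.7660 0.5566
    outer loop
      vertex 4.9 3.5 0.0
      vertex 13.0 0.1 0.0
      vertex 14.2 14.2 20.1
    endloop
  endfacet
  facet normal 0.1811 -0.8102 0.5575
    outer loop
      vertex 13.0 0.1 0.0
      vertex 21.5 2.0 0.0
      vertex 14.2 14.2 20.1
    endloop
  endfacet
  facet normal 0.6276 -0.5433 0.5577
    outer loop
      vertex 21.5 2.0 0.0
      vertex 27.3 8.7 0.0
      vertex 14.2 14.2 20.1
    endloop
  endfacet
  facet normal 0.8275 -0.0666 0.5575
    outer loop
      vertex 27.3 8.7 0.0
      vertex 28.0 17.4 0.0
      vertex 14.2 14.2 20.1
    endloop
  endfacet
endsolid part

The G0 Z moves step by Δz≈2.5 mm. The G1 loops shrink linearly with z, so the solid tapers from its base footprint up to z≈20.1. Closing with a flat bottom cap and the tapered top and triangulating gives 18 facets — a regular 10-sided pyramid, base circumscribed radius ≈ 14.2 mm, apex at z ≈ 20.1 mm.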